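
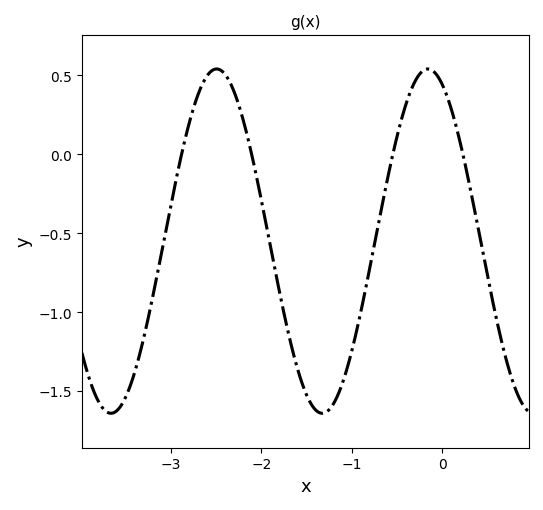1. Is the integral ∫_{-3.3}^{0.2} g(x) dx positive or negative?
negative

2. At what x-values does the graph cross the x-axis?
-2.9, -2.1, -0.5, 0.2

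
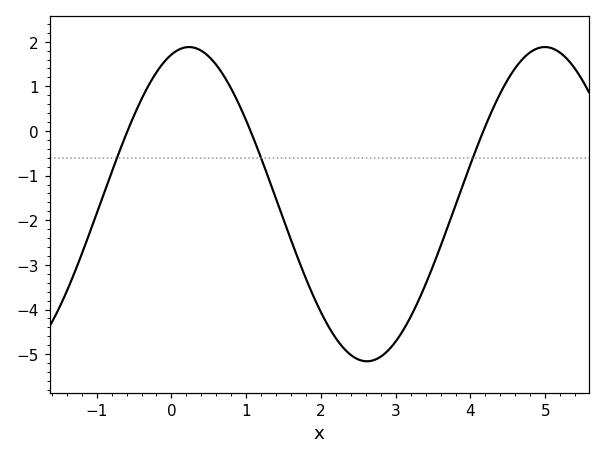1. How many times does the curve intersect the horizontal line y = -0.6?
3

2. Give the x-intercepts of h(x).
-0.587, 1.06, 4.17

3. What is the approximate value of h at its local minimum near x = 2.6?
-5.16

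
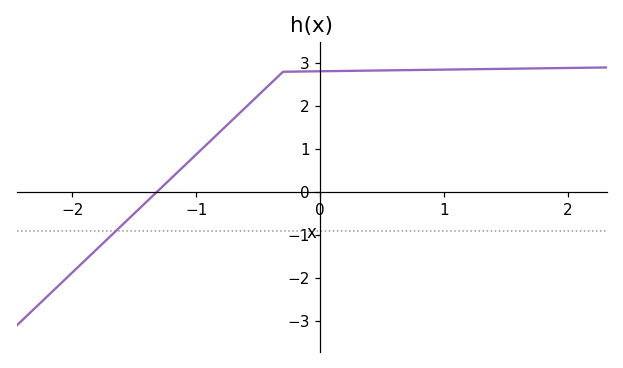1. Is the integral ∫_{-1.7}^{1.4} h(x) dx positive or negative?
positive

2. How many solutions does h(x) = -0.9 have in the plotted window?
1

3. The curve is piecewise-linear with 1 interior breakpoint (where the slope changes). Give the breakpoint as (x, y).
(-0.3, 2.8)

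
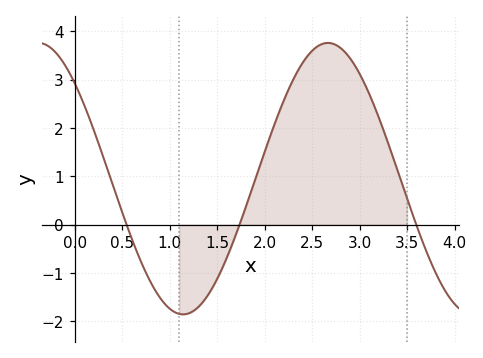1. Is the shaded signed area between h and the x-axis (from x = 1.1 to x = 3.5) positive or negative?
positive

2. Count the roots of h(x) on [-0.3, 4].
3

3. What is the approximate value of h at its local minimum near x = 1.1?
-1.9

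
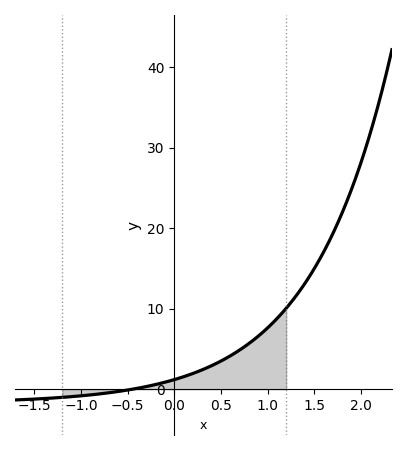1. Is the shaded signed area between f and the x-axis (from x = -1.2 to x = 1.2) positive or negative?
positive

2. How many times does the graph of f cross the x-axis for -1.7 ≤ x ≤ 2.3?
1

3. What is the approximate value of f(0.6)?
4.14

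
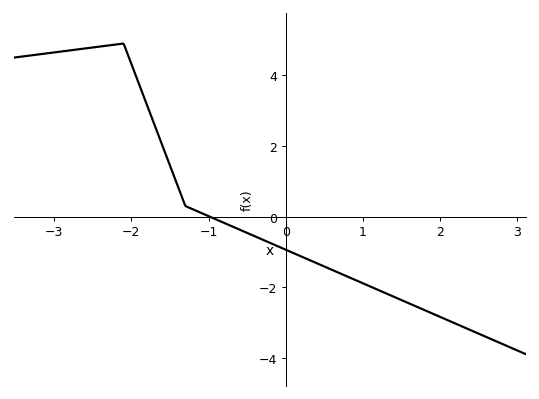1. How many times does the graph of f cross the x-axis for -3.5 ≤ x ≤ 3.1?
1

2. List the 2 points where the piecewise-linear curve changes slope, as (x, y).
(-2.1, 4.9); (-1.3, 0.3)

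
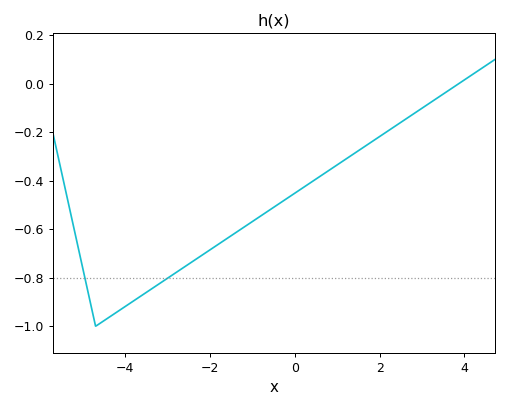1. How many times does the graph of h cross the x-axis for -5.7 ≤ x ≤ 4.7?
1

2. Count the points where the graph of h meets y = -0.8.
2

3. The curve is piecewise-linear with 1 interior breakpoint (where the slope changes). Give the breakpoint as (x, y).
(-4.7, -1)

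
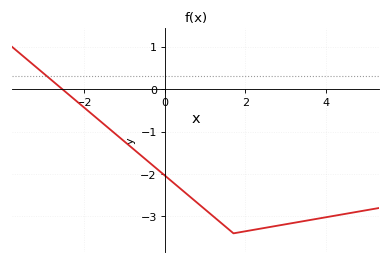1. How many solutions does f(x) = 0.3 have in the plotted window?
1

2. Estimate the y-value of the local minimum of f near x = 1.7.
-3.4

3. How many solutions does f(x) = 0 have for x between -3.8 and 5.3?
1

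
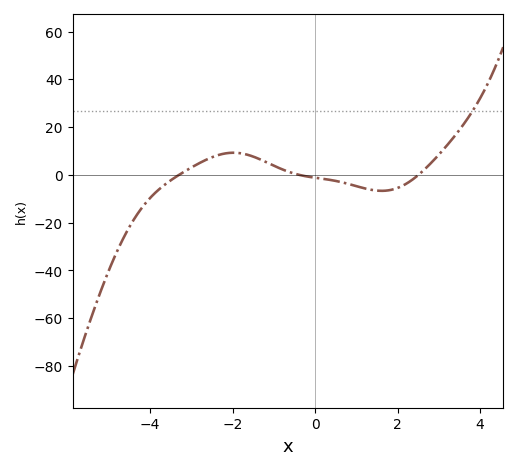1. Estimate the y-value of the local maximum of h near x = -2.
10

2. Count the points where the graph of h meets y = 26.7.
1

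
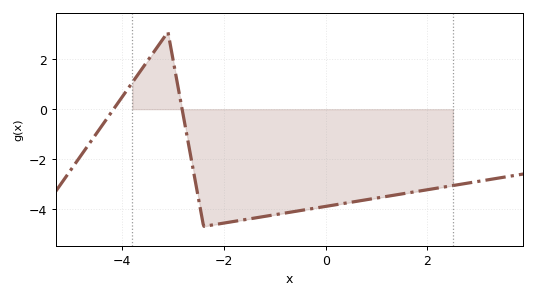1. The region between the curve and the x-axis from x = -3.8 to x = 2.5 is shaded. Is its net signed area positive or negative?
negative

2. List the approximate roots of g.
-4.17, -2.82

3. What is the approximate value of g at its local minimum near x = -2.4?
-4.7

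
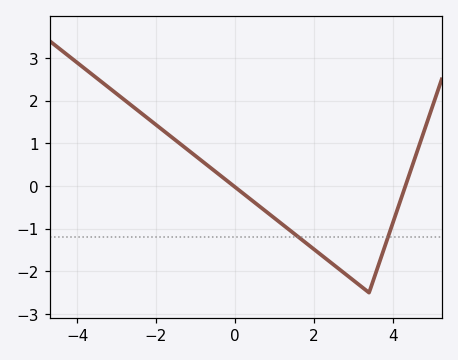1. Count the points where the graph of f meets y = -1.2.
2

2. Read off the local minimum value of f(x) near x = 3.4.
-2.5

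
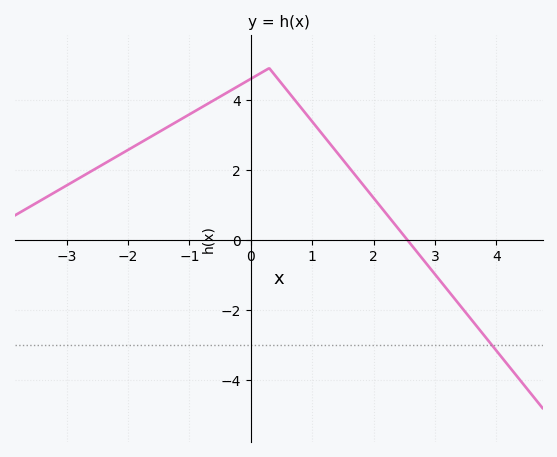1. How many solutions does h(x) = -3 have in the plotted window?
1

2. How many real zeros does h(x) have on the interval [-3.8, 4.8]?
1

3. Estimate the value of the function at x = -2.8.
1.8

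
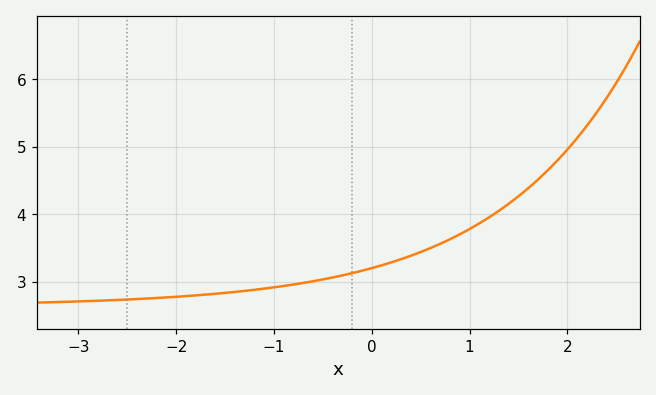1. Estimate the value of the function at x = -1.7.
2.8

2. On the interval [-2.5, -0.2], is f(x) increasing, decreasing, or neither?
increasing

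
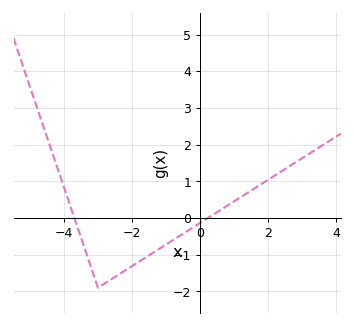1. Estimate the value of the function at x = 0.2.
-0.017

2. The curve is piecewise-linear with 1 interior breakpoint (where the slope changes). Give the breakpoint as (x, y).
(-3, -1.9)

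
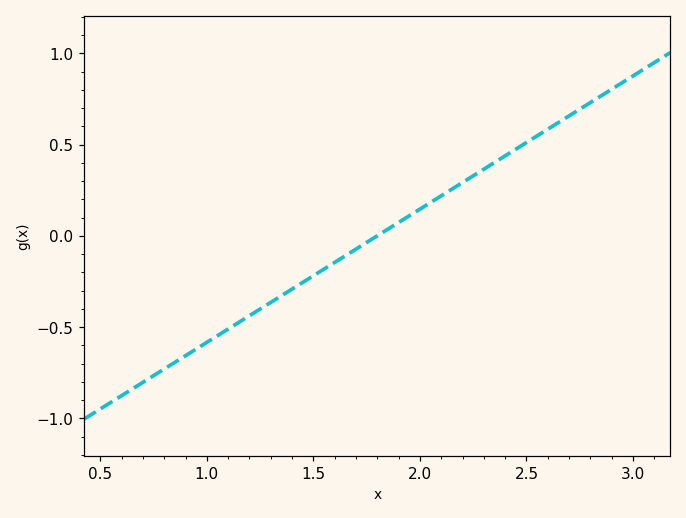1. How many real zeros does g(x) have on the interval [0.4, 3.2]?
1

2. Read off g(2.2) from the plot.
0.292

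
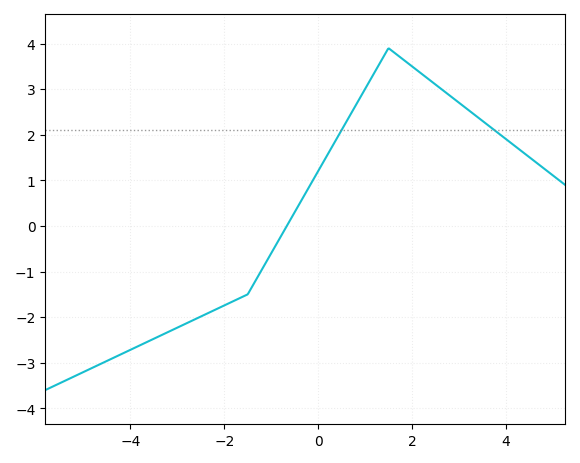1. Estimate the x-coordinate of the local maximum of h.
1.5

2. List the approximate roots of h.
-0.667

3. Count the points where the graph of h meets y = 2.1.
2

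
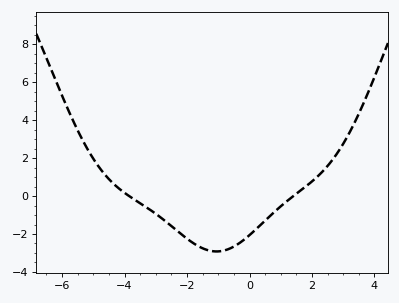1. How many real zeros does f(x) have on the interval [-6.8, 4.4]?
2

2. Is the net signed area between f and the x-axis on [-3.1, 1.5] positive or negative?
negative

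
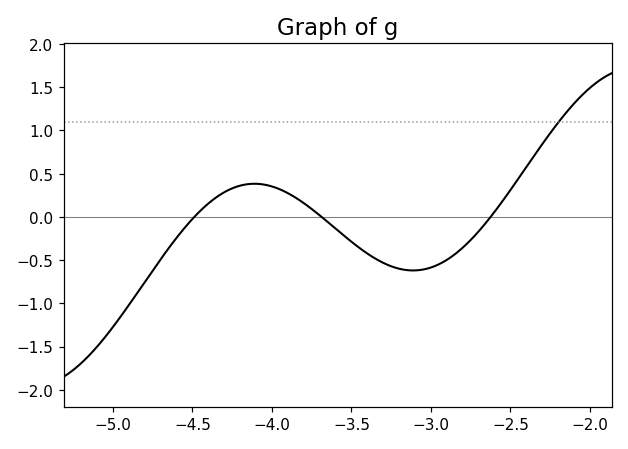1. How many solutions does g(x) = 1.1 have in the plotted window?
1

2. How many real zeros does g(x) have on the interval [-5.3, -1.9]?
3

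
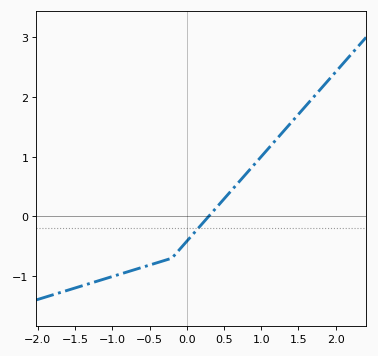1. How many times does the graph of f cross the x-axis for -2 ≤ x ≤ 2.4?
1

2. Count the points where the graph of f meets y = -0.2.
1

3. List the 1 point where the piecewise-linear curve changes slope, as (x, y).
(-0.2, -0.7)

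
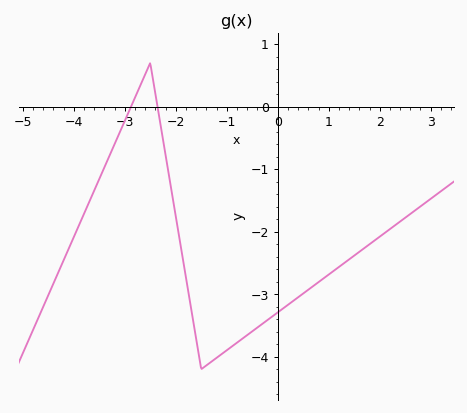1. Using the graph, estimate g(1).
-2.7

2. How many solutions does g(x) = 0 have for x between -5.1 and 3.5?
2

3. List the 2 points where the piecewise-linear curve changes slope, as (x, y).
(-2.5, 0.7); (-1.5, -4.2)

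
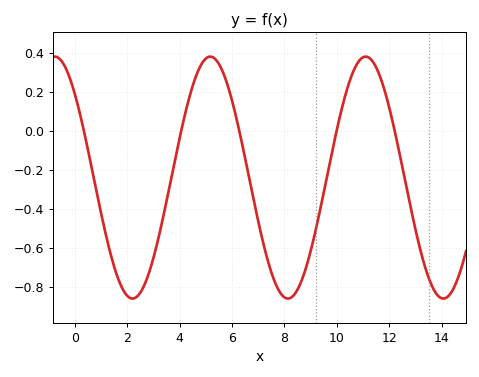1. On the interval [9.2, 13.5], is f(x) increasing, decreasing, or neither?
neither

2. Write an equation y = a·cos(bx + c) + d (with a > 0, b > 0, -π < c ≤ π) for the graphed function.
y = 0.62cos(1.06x + 0.802) - 0.24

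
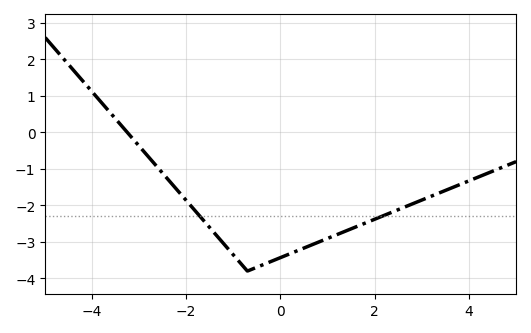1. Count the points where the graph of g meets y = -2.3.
2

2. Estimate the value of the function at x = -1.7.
-2.31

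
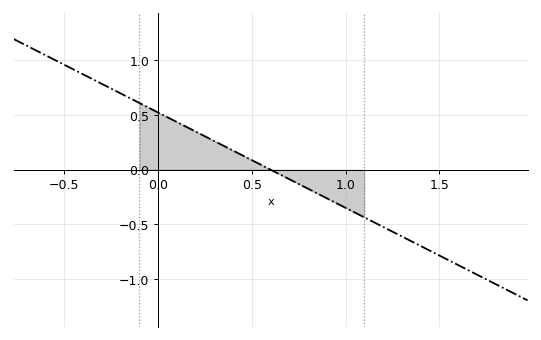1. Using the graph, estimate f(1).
-0.35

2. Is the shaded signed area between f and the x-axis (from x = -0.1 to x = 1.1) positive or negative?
positive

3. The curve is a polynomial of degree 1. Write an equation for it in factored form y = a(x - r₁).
y = -0.87(x - 0.6)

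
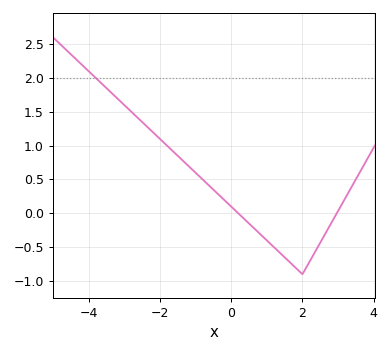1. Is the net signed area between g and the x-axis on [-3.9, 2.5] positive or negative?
positive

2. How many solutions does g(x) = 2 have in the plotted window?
1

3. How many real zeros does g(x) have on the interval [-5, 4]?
2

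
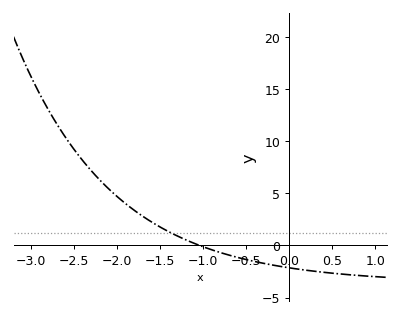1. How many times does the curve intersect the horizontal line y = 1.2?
1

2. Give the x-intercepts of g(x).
-1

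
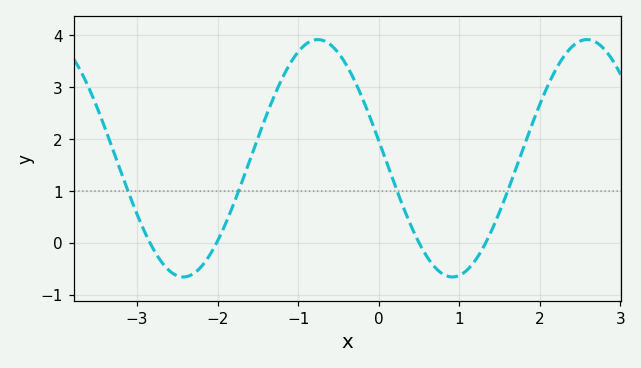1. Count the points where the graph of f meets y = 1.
4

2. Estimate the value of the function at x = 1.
-0.631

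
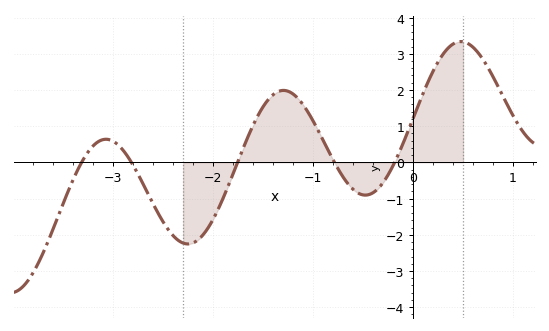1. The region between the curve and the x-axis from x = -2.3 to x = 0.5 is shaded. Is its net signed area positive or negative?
positive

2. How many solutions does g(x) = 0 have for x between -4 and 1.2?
5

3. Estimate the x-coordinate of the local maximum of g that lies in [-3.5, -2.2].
-3.07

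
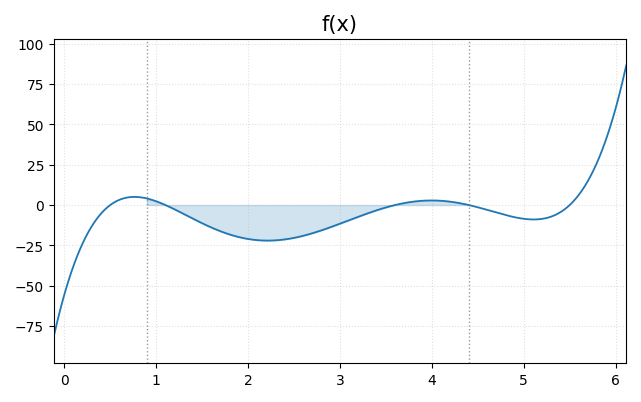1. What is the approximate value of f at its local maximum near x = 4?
2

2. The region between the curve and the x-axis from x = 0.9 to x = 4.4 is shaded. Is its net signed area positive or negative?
negative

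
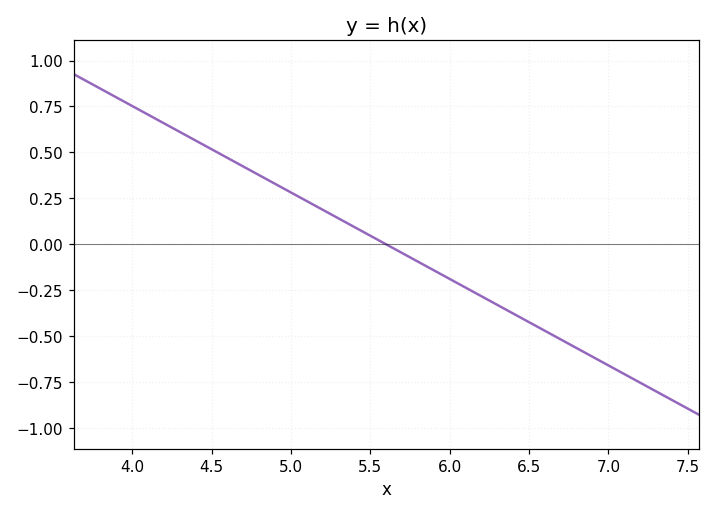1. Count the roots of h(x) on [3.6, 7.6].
1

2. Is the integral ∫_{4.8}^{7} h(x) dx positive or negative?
negative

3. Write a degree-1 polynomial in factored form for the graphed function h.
y = -0.47(x - 5.6)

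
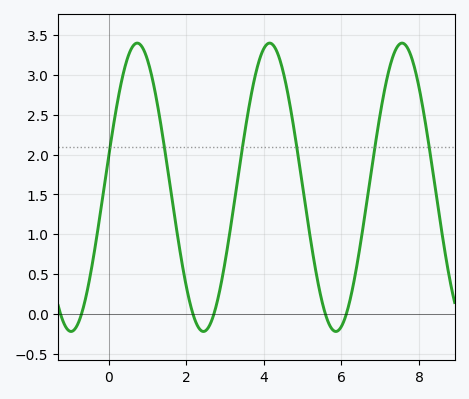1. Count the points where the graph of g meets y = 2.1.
6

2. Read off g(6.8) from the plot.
1.89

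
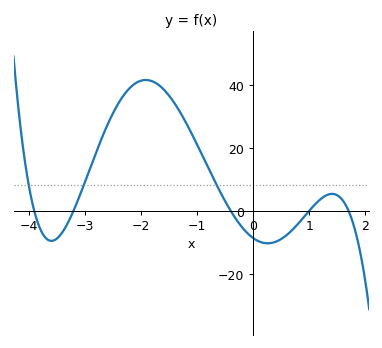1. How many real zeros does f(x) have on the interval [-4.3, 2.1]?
5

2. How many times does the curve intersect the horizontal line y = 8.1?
3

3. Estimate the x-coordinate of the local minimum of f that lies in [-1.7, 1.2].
0.3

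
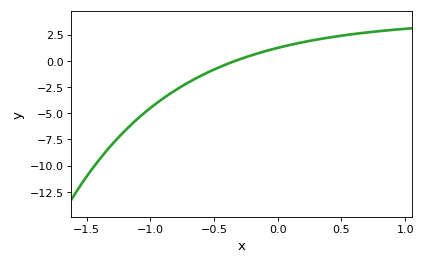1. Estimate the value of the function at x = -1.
-4.5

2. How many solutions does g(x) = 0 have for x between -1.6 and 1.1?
1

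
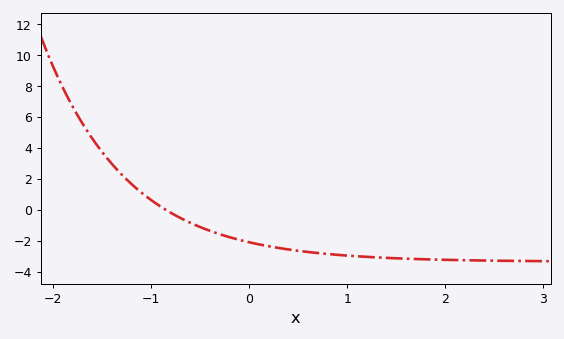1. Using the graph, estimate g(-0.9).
0.217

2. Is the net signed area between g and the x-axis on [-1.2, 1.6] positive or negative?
negative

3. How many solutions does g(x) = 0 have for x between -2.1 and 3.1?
1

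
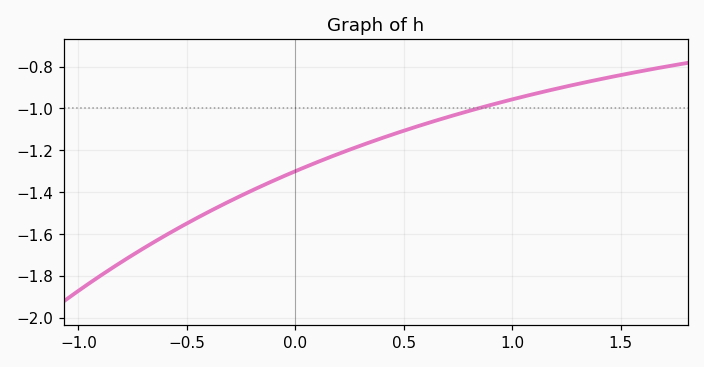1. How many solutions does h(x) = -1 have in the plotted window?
1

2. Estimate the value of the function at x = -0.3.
-1.44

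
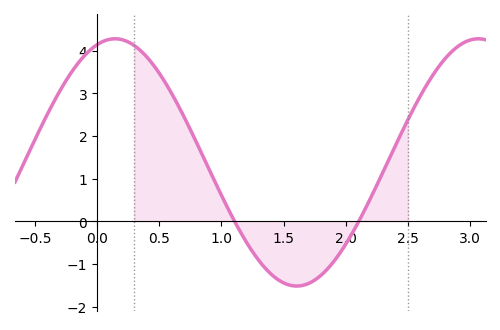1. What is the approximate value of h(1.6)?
-1.5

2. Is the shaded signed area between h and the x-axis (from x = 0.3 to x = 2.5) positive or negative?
positive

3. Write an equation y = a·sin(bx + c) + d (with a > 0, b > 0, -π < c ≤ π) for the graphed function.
y = 2.9sin(2.1x + 1.3) + 1.38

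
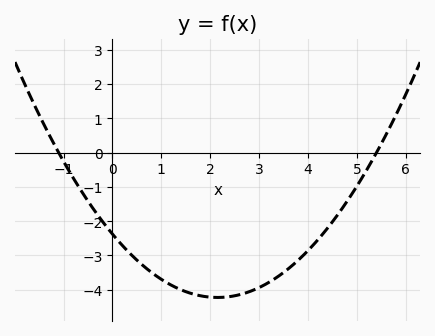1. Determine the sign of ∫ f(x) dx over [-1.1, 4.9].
negative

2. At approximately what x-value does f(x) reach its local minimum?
2.15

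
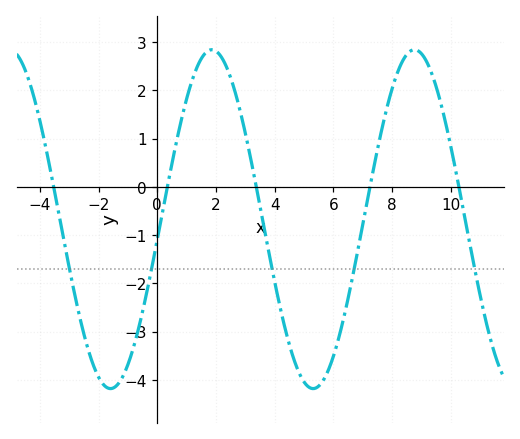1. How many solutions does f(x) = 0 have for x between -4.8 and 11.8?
5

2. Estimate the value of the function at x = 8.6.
2.8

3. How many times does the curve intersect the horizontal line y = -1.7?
5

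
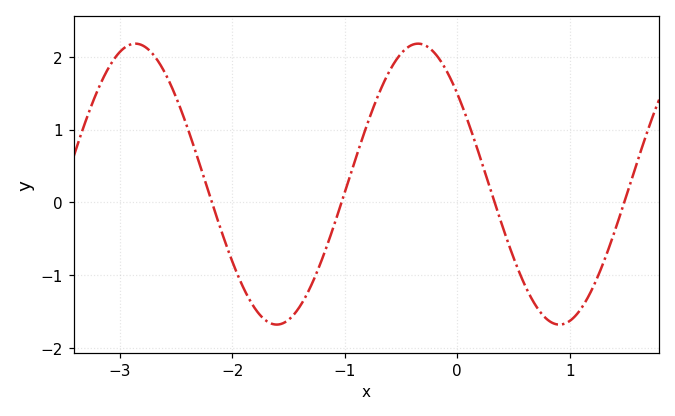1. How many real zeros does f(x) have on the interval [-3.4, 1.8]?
4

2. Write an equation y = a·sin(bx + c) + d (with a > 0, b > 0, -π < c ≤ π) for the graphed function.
y = 1.93sin(2.5x + 2.4) + 0.25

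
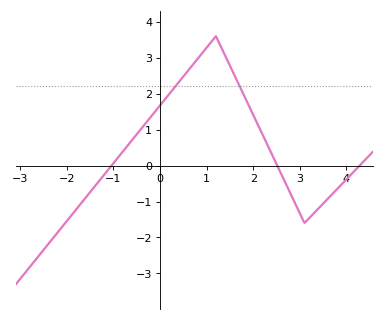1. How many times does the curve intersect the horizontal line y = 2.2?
2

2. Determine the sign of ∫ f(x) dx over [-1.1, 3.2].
positive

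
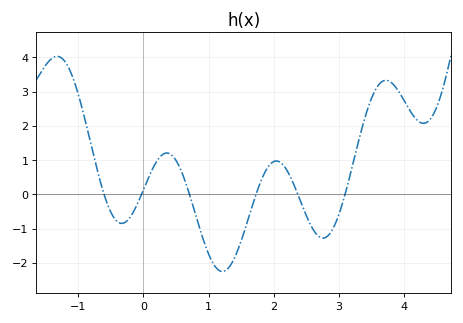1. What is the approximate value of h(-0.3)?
-0.8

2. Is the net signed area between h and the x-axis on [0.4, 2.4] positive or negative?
negative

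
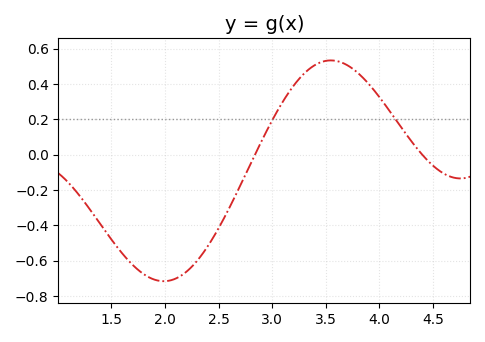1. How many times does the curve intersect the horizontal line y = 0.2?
2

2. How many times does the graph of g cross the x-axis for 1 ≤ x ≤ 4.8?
2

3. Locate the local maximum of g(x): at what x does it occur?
3.55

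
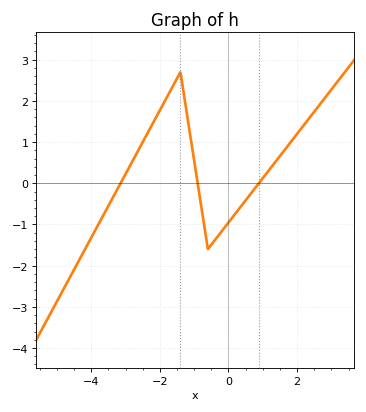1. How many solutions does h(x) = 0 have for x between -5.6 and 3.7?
3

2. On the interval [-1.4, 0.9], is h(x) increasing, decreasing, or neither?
neither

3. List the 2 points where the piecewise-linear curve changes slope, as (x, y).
(-1.4, 2.7); (-0.6, -1.6)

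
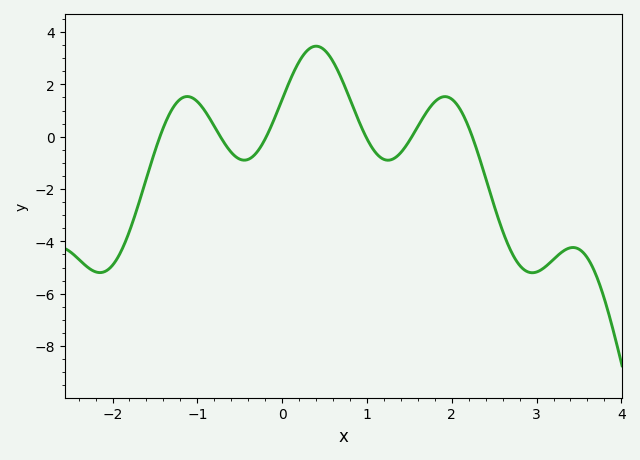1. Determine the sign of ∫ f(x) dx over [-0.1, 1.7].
positive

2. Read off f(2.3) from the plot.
-0.6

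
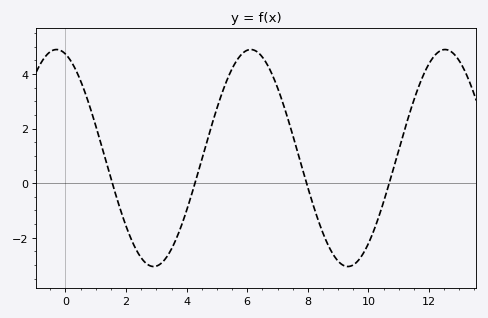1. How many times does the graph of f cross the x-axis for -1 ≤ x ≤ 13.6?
4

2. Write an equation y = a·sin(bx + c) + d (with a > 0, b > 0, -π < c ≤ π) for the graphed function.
y = 3.97sin(0.98x + 1.86) + 0.92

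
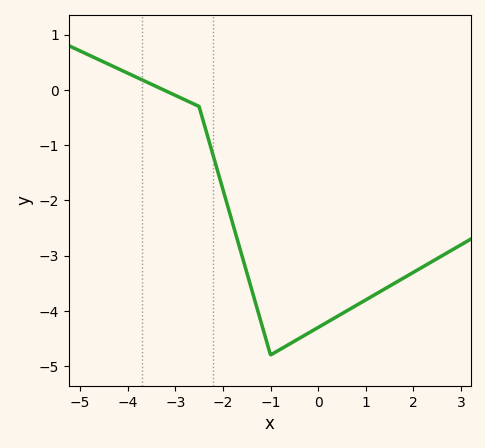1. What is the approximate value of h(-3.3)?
0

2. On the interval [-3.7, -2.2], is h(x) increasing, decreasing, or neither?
decreasing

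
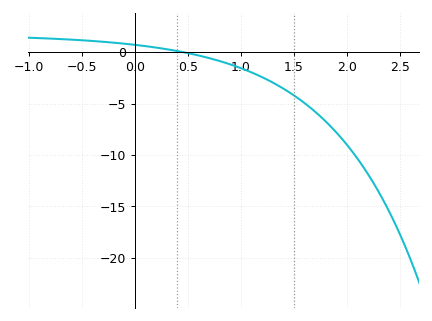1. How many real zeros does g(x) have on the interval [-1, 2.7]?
1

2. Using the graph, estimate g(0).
0.71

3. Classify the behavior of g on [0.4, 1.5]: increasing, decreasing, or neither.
decreasing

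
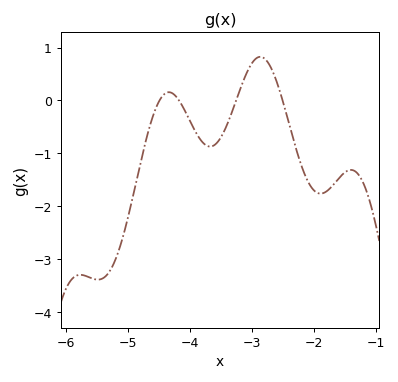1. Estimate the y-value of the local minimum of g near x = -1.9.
-1.76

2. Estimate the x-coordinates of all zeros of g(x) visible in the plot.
-4.49, -4.18, -3.25, -2.5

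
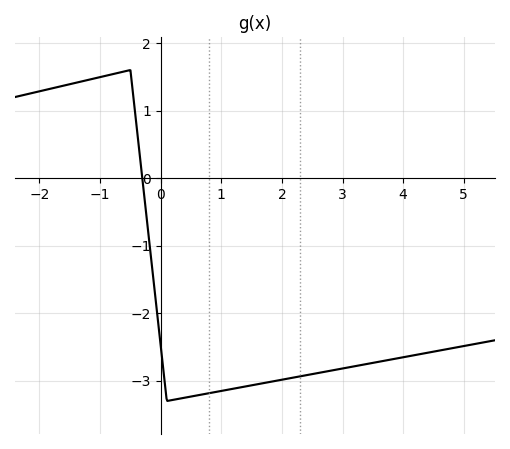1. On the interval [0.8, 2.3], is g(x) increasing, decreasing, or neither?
increasing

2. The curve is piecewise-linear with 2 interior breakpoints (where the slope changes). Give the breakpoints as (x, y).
(-0.5, 1.6); (0.1, -3.3)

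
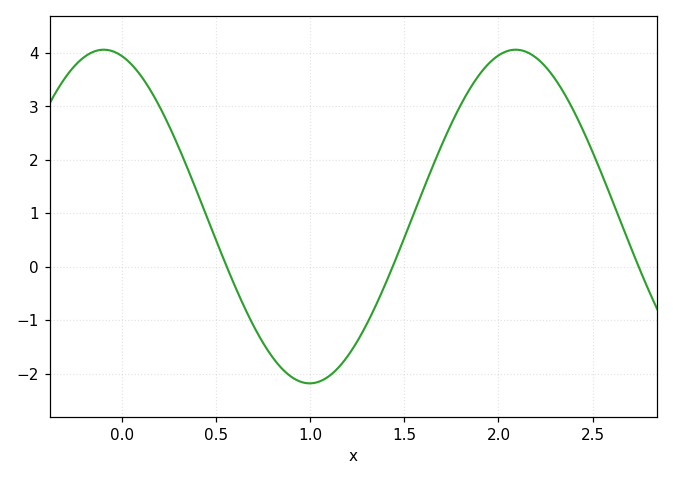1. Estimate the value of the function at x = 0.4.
1.4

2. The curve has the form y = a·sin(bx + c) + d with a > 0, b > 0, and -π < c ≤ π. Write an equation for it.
y = 3.12sin(2.9x + 1.9) + 0.94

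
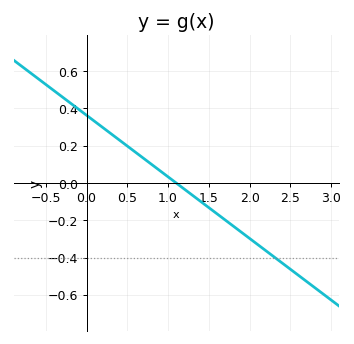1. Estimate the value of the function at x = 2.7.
-0.52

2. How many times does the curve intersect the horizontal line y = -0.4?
1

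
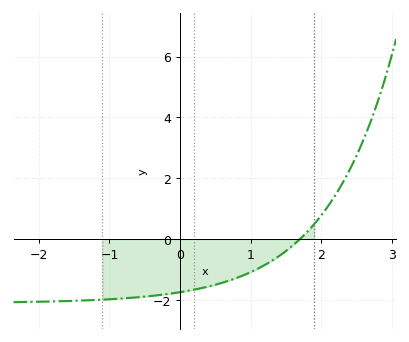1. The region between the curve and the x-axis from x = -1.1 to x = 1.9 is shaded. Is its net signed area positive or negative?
negative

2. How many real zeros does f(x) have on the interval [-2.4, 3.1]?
1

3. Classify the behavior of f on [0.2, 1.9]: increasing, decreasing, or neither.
increasing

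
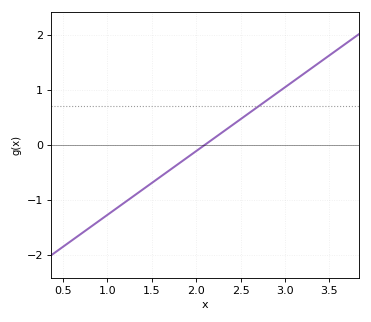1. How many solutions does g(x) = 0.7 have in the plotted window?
1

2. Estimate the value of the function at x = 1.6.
-0.6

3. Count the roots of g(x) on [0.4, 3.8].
1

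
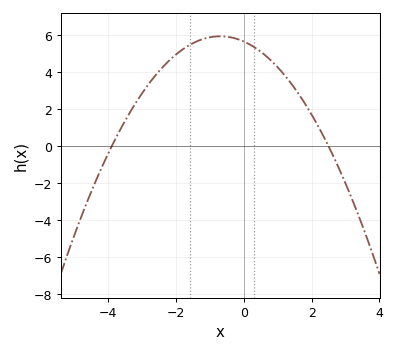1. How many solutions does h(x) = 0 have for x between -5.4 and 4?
2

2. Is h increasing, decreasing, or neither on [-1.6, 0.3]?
neither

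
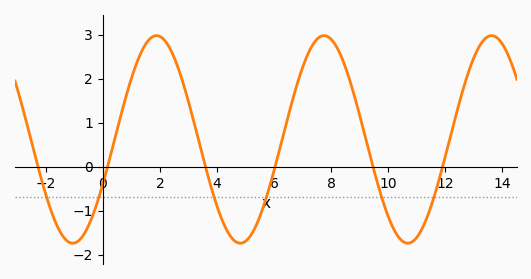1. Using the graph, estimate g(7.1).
2.4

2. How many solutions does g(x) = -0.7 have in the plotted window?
6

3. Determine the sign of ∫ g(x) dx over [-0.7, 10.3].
positive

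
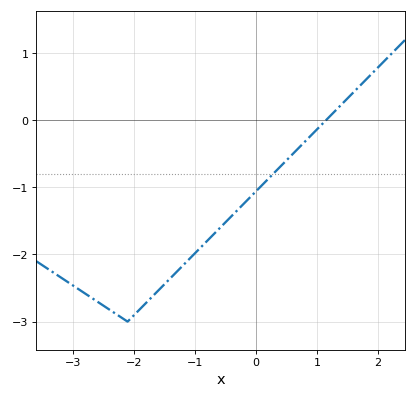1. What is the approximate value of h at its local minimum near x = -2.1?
-3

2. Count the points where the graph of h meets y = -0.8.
1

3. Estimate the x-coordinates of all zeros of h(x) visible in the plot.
1.2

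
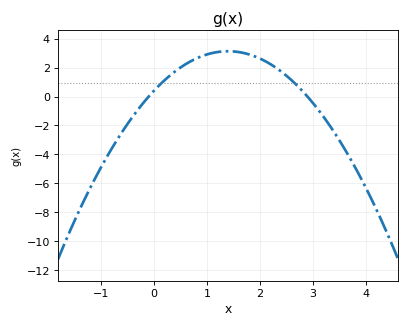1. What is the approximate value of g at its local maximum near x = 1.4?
3.13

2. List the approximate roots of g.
-0.1, 2.9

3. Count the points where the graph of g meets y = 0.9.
2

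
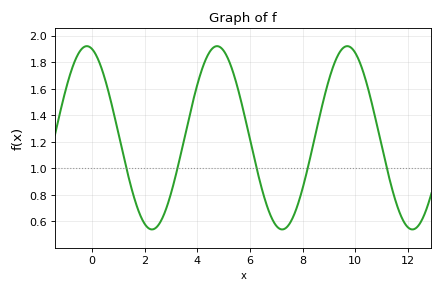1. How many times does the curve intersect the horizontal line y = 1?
5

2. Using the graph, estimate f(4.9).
1.91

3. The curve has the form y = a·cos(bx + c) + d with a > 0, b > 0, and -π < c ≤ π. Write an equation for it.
y = 0.69cos(1.27x + 0.252) + 1.23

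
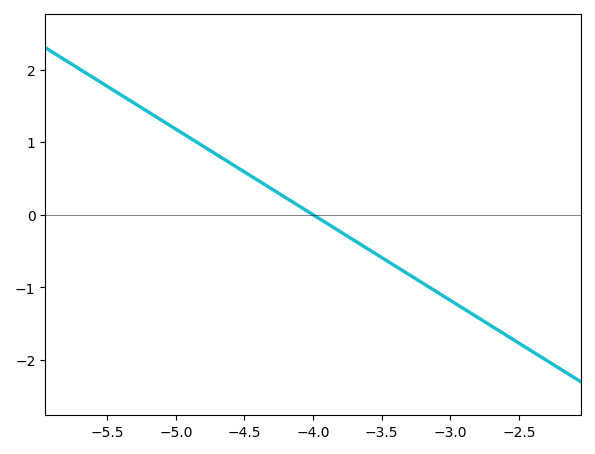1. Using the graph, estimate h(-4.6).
0.7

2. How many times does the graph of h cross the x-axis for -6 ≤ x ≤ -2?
1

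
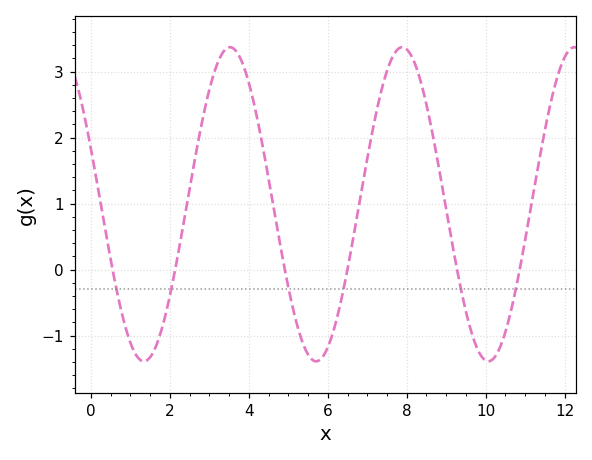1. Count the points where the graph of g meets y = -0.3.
6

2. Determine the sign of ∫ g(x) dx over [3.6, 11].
positive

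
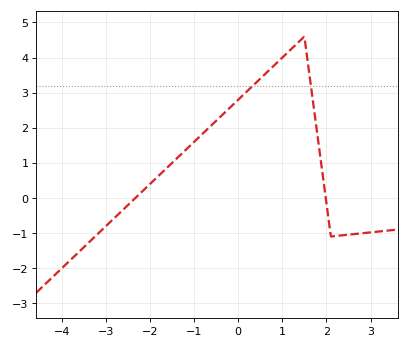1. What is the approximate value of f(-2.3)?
0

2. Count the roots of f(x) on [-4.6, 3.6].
2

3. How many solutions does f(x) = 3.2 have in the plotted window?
2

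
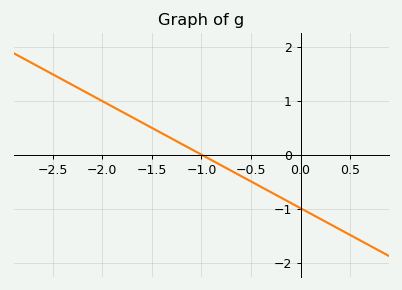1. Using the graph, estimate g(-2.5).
1.49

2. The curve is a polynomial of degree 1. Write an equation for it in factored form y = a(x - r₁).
y = -0.99(x + 1)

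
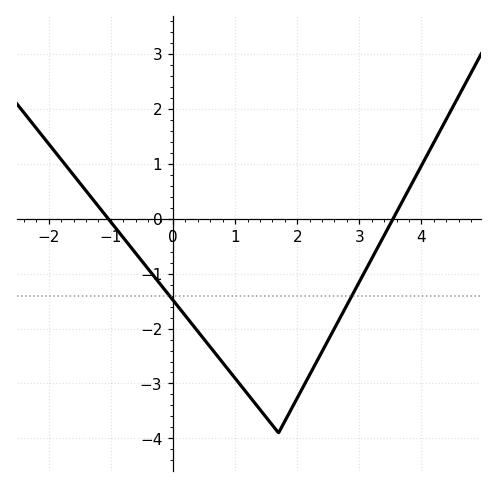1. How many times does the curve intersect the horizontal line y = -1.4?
2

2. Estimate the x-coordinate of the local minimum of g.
1.7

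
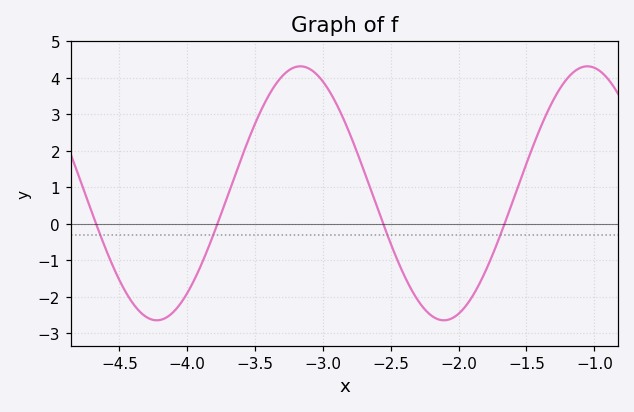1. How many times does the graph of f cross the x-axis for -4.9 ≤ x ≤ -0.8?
4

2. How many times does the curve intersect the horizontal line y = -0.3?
4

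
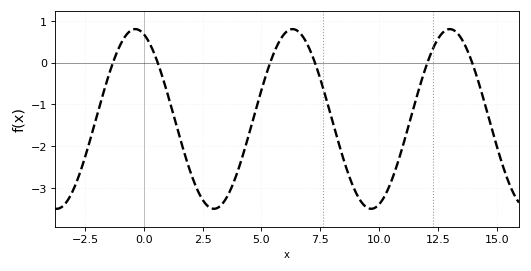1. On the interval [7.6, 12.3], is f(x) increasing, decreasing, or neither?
neither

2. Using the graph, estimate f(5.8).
0.546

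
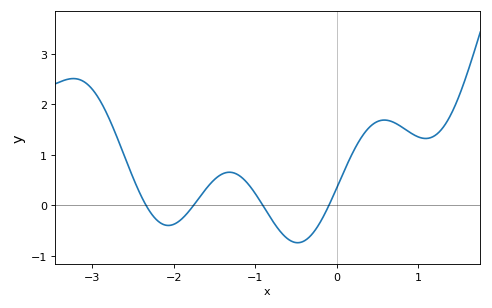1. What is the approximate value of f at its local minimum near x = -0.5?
-0.738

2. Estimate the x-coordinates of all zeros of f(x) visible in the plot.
-2.34, -1.76, -0.908, -0.098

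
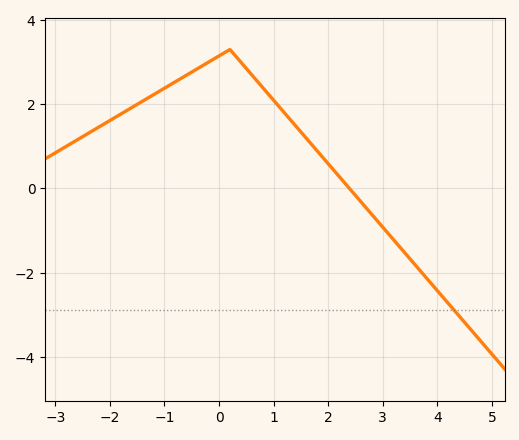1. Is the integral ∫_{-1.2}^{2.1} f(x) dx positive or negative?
positive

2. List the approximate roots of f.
2.4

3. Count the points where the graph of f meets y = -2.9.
1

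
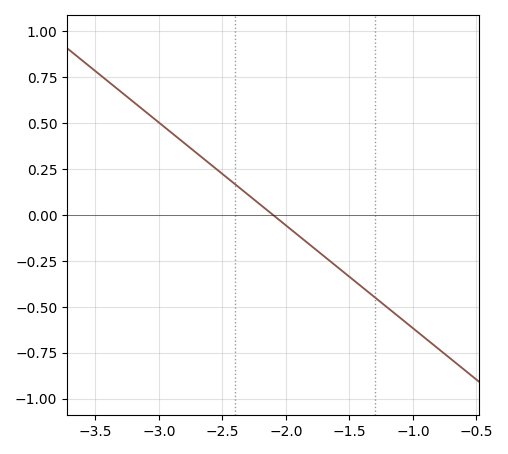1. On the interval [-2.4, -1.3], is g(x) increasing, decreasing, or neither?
decreasing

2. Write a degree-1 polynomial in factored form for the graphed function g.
y = -0.56(x + 2.1)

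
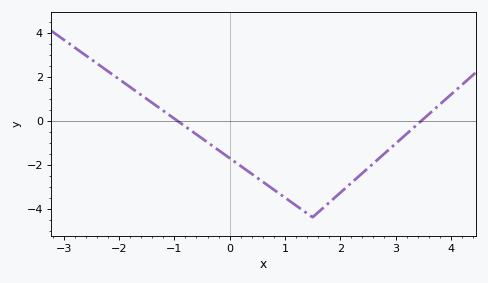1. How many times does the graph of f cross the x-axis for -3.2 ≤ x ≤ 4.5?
2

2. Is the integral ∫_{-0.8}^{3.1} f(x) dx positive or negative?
negative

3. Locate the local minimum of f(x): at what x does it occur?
1.6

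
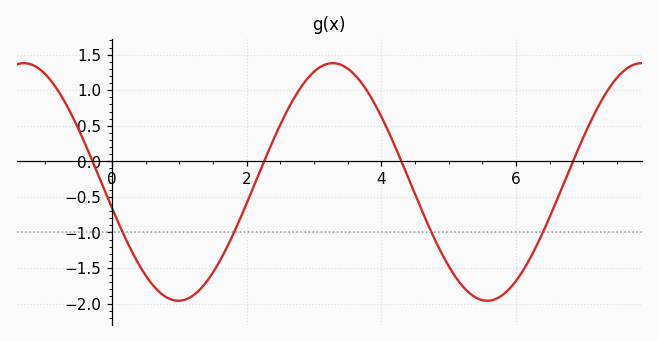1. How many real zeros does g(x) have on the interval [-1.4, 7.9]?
4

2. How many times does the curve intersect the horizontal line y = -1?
4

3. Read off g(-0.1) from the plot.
-0.43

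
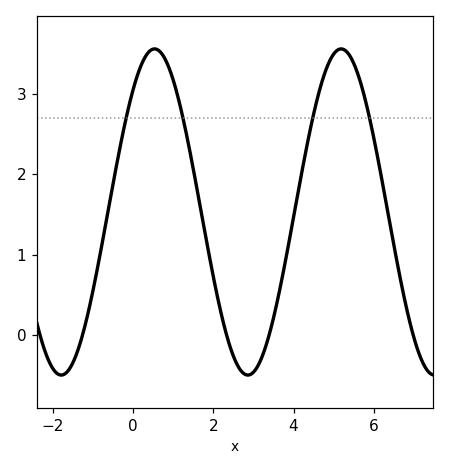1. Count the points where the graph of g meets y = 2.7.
4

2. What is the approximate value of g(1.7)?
1.5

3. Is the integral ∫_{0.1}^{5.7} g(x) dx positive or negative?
positive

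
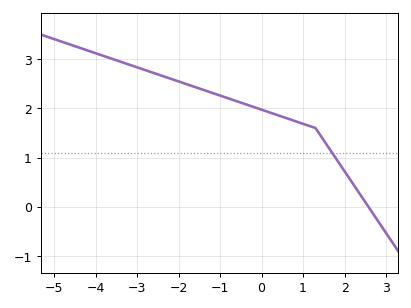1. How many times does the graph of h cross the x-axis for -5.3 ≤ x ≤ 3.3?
1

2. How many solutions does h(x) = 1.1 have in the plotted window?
1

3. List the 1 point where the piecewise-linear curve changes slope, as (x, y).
(1.3, 1.6)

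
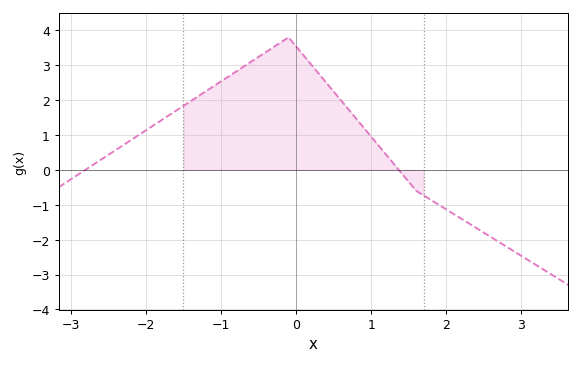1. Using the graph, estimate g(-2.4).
0.6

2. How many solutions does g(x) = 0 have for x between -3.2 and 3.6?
2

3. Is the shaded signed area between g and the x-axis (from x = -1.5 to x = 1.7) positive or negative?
positive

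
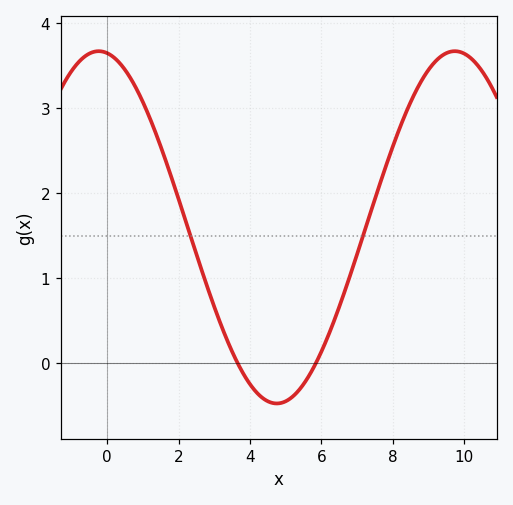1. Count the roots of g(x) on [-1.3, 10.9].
2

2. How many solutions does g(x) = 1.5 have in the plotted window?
2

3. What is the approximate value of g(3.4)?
0.2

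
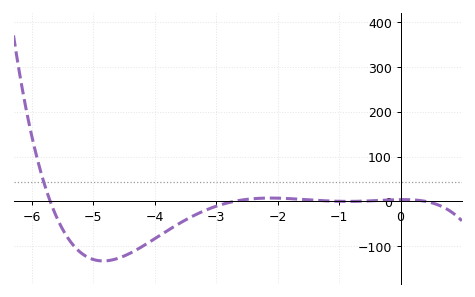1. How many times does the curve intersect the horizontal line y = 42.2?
1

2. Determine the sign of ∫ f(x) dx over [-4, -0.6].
negative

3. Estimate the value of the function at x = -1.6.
4.24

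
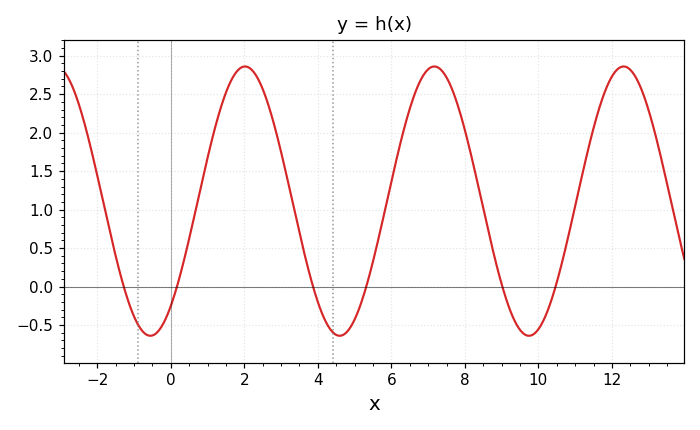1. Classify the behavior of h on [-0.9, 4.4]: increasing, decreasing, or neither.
neither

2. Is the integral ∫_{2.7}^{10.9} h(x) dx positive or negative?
positive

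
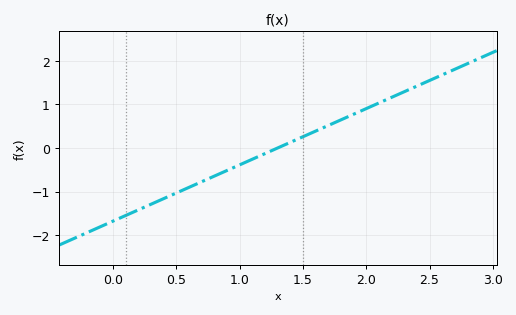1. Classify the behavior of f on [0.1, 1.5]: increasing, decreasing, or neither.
increasing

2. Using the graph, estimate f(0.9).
-0.516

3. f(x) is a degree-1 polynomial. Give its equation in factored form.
y = 1.29(x - 1.3)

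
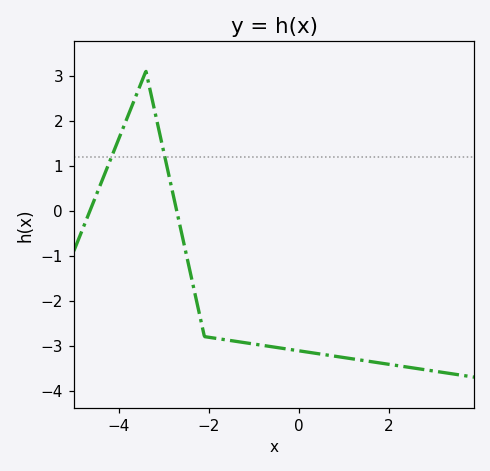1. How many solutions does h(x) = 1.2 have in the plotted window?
2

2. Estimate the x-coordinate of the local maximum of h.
-3.4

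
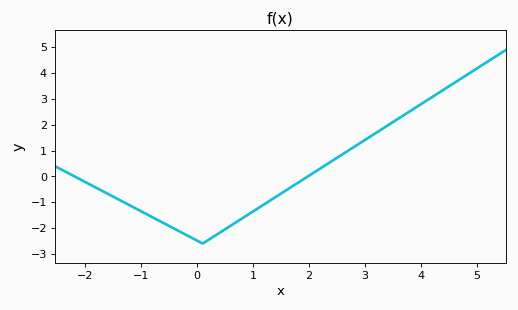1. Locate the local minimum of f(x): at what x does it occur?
0.2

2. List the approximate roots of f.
-2.2, 2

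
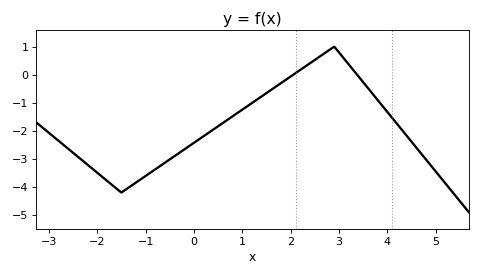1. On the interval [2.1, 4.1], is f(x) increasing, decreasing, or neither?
neither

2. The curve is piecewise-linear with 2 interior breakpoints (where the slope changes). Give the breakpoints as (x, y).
(-1.5, -4.2); (2.9, 1)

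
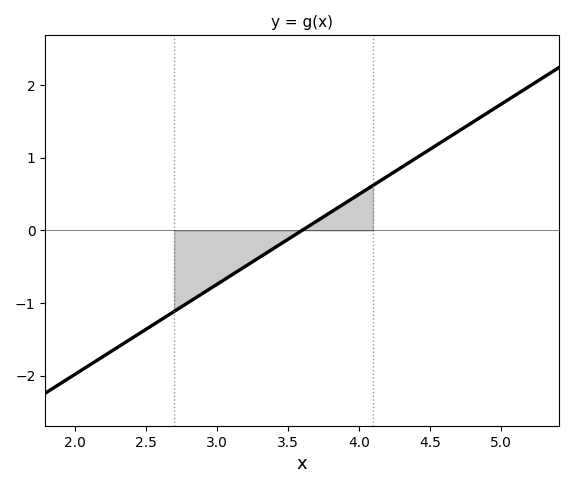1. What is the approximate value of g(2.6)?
-1.24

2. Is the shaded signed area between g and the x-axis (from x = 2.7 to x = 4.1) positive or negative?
negative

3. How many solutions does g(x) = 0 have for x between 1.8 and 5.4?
1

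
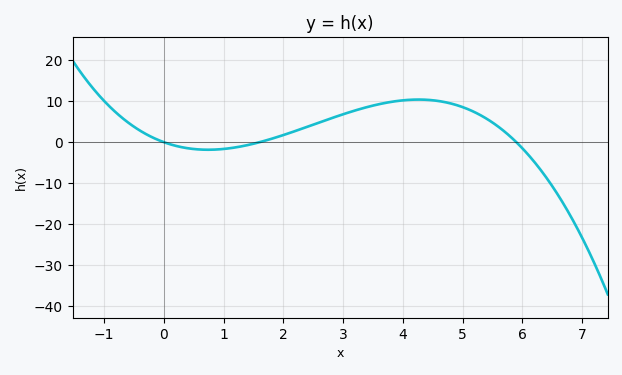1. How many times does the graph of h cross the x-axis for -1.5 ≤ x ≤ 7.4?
3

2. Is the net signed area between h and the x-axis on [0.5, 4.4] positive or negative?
positive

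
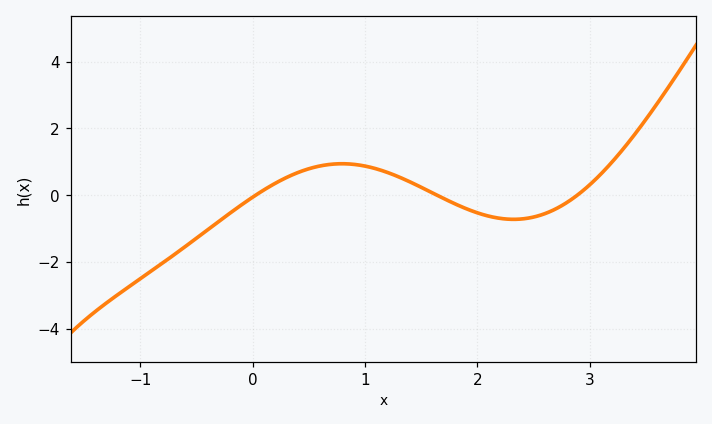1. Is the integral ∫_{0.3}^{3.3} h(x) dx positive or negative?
positive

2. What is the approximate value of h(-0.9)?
-2.2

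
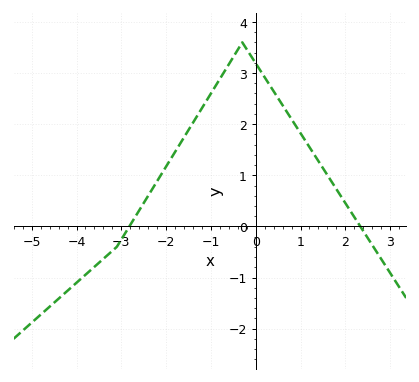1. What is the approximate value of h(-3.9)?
-1.02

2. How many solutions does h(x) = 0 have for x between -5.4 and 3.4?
2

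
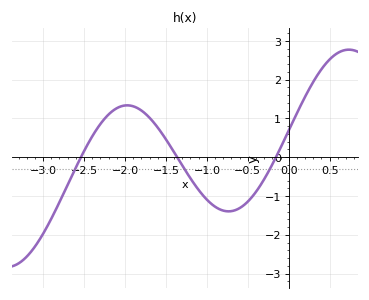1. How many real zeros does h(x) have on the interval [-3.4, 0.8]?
3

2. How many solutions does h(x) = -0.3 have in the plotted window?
3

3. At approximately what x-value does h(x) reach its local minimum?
-0.735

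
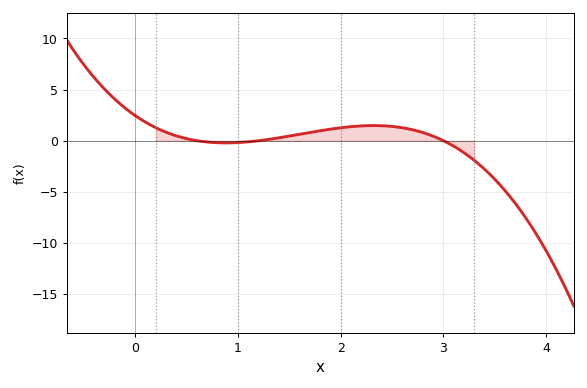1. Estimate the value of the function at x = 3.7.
-6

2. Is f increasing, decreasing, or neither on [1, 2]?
increasing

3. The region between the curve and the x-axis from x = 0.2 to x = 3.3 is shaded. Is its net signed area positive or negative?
positive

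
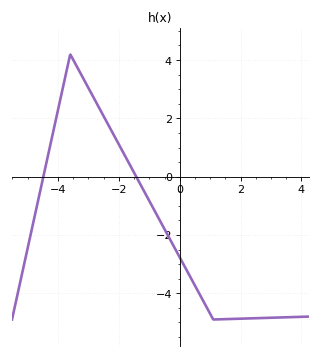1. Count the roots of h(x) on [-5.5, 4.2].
2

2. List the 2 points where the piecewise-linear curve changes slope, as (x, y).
(-3.6, 4.2); (1.1, -4.9)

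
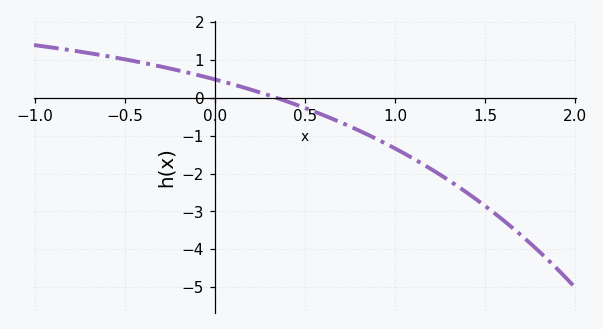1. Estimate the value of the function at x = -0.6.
1.1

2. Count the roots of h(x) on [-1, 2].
1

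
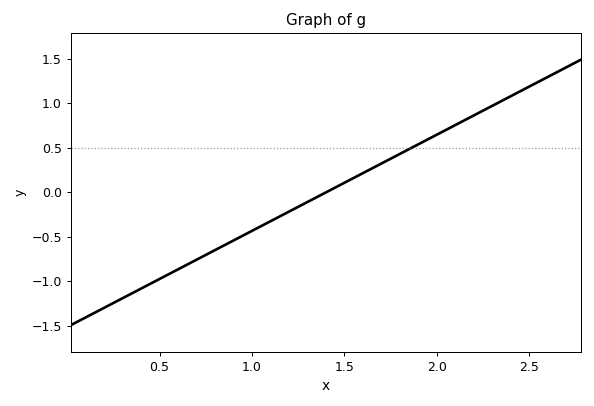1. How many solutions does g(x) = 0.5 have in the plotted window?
1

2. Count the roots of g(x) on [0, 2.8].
1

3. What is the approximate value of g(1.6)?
0.2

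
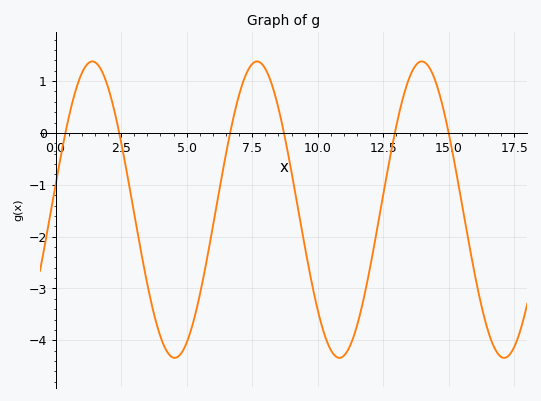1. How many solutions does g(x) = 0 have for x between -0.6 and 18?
6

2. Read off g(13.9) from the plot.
1.37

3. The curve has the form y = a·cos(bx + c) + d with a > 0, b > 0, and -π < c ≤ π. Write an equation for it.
y = 2.86cos(1x - 1.4) - 1.48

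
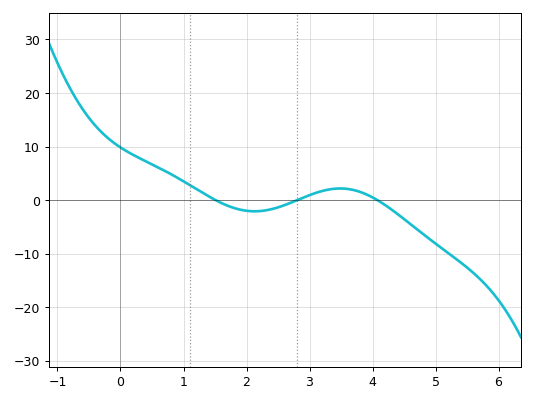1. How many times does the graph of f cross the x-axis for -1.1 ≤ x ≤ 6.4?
3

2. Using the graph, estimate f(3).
0.921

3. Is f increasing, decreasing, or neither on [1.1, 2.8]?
neither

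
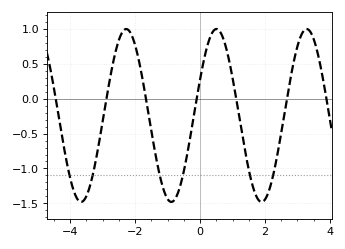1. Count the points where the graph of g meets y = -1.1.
6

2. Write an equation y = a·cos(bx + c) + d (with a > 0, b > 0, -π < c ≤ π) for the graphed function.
y = 1.24cos(2.26x - 1.14) - 0.24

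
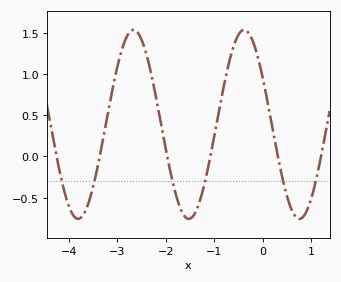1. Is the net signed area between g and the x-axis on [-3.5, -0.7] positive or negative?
positive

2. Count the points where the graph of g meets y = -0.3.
6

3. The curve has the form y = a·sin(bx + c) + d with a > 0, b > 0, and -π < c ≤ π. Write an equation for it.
y = 1.15sin(2.8x + 2.6) + 0.39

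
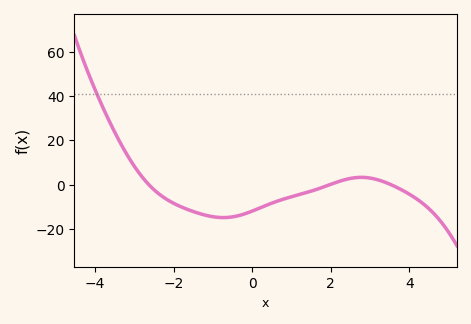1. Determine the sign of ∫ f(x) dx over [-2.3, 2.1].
negative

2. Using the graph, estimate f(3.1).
2.62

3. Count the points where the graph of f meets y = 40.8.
1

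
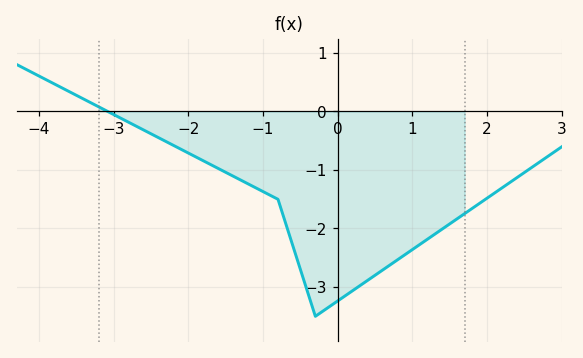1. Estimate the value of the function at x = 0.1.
-3.1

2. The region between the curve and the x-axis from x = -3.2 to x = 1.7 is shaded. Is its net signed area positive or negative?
negative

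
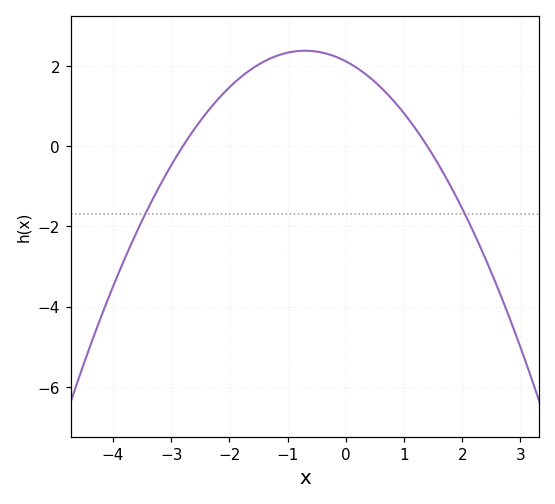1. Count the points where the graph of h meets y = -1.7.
2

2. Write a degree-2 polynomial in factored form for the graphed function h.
y = -0.54(x + 2.8)(x - 1.4)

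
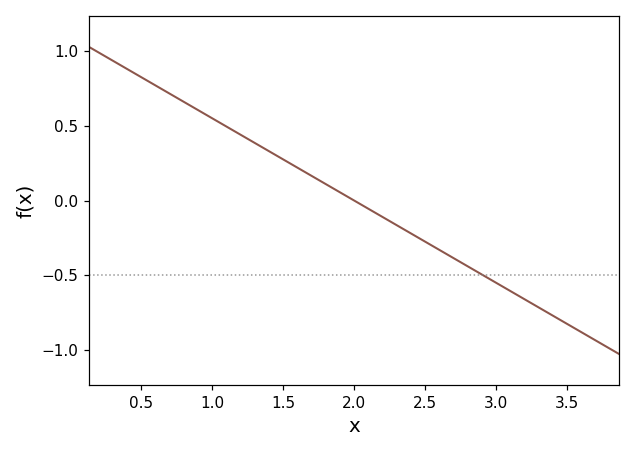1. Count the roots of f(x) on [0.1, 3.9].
1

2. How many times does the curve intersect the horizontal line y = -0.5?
1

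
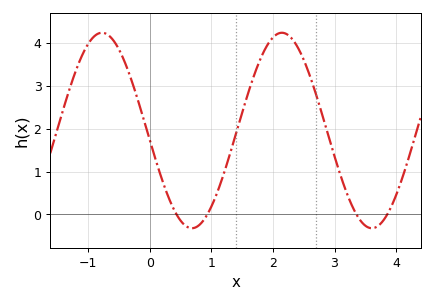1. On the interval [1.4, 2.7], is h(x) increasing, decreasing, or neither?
neither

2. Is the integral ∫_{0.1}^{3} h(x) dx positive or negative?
positive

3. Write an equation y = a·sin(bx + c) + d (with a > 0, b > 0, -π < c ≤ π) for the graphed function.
y = 2.28sin(2.15x - 3.04) + 1.96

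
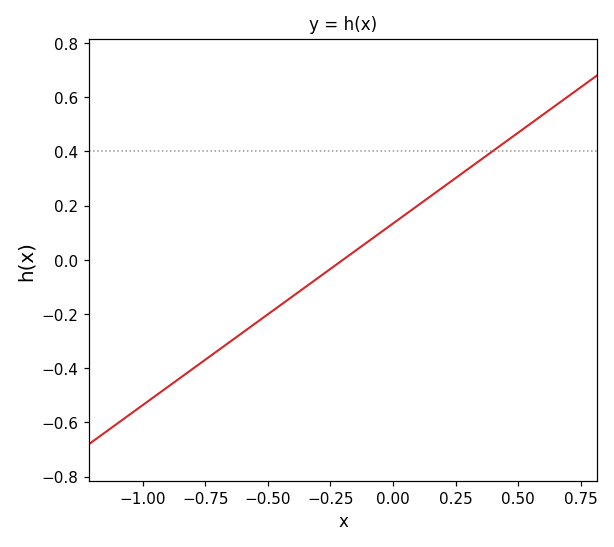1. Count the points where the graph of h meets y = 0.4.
1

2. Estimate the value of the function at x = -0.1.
0.06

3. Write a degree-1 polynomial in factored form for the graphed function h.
y = 0.67(x + 0.2)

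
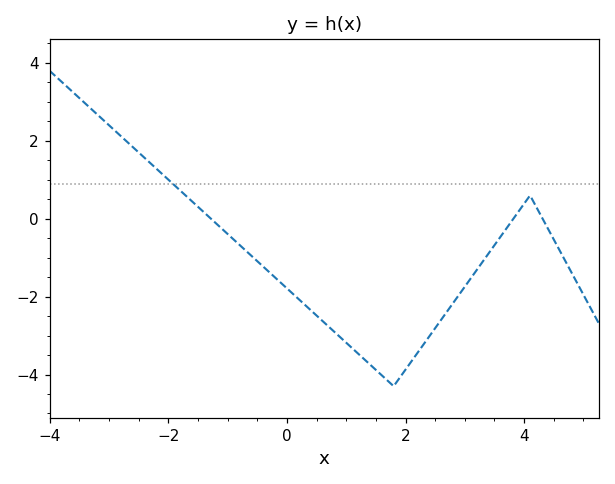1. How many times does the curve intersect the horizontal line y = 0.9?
1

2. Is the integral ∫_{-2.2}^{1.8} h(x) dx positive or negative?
negative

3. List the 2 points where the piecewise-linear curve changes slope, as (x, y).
(1.8, -4.3); (4.1, 0.6)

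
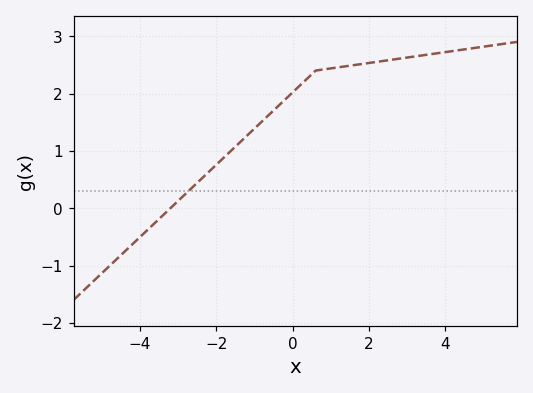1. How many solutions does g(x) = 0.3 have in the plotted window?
1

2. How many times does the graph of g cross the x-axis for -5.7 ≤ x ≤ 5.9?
1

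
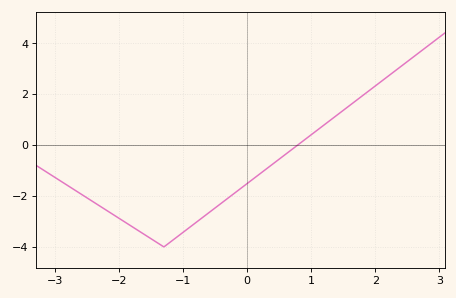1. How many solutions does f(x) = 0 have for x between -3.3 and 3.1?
1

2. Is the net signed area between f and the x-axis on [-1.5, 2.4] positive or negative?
negative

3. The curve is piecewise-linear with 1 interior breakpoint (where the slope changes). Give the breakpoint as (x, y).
(-1.3, -4)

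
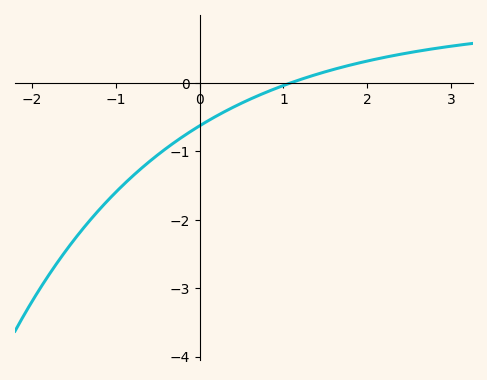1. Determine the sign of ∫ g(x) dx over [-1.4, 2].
negative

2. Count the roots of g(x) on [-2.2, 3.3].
1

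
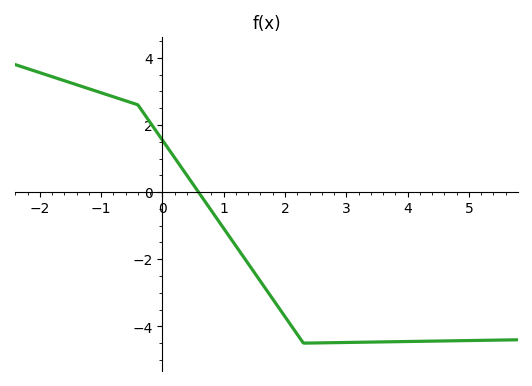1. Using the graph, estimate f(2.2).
-4.24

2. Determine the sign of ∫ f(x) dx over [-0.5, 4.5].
negative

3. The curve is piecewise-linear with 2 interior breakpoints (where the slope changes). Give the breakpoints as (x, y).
(-0.4, 2.6); (2.3, -4.5)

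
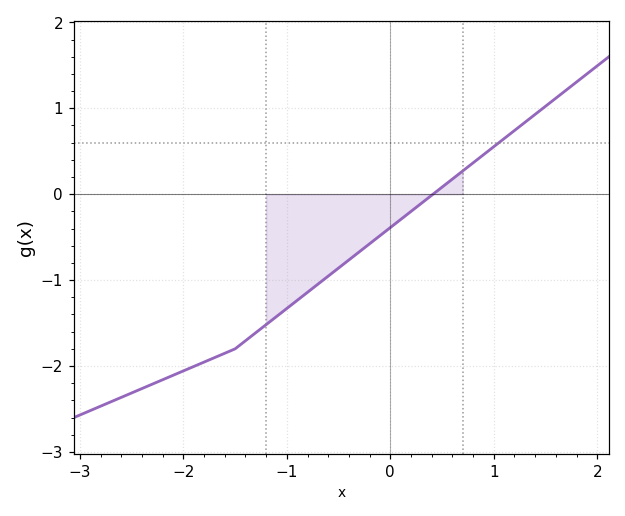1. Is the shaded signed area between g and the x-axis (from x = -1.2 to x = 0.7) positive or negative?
negative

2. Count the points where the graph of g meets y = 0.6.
1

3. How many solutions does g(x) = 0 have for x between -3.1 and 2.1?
1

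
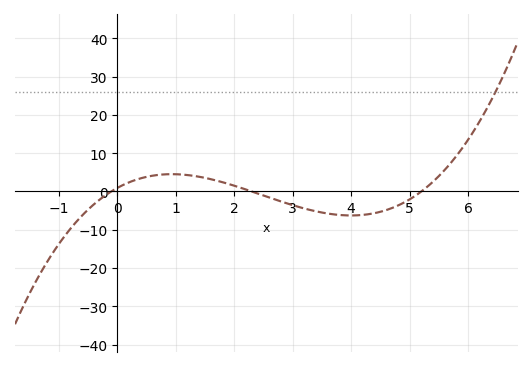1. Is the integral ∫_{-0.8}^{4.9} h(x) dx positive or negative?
negative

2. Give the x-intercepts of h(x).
-0.1, 2.3, 5.2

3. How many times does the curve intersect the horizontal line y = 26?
1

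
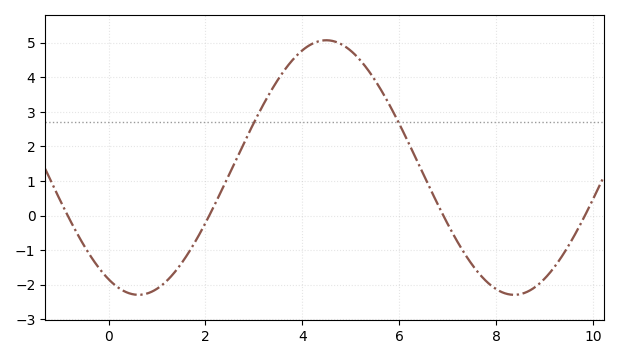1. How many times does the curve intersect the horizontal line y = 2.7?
2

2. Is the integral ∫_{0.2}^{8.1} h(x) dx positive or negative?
positive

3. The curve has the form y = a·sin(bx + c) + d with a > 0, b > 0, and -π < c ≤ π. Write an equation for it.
y = 3.68sin(0.81x - 2.1) + 1.39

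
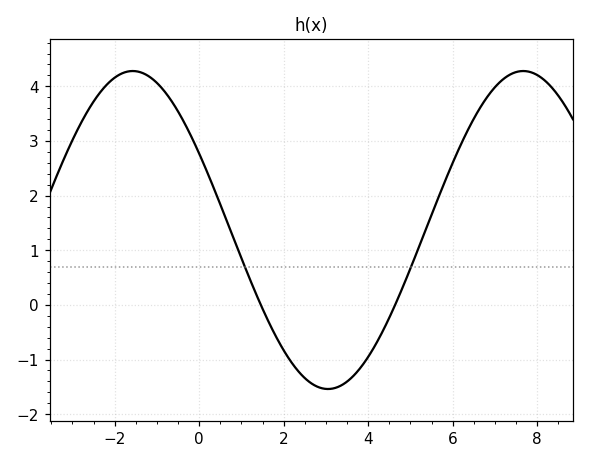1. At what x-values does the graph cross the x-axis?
1.46, 4.64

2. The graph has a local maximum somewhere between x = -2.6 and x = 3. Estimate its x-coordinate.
-1.57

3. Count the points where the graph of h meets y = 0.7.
2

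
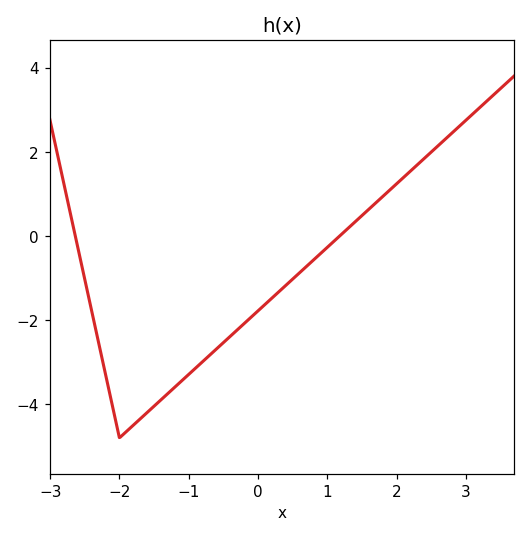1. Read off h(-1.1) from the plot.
-3.44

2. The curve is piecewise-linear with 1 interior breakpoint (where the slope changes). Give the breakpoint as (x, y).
(-2, -4.8)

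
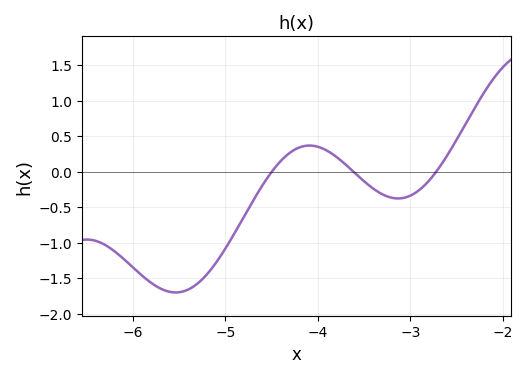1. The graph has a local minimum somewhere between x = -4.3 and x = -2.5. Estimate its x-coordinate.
-3.1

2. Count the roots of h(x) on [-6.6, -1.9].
3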